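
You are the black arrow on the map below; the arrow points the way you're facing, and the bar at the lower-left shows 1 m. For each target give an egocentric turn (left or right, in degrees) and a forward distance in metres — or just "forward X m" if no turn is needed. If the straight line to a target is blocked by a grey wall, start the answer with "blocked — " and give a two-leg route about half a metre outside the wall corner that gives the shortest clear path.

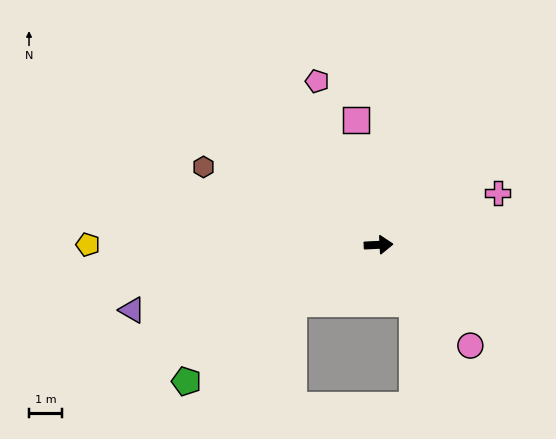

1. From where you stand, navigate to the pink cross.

turn left 21°, forward 3.9 m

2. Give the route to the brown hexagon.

turn left 153°, forward 5.7 m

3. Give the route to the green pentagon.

turn right 147°, forward 7.1 m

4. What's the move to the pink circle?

turn right 51°, forward 4.1 m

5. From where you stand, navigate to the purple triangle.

turn right 168°, forward 7.6 m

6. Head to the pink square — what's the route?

turn left 97°, forward 3.8 m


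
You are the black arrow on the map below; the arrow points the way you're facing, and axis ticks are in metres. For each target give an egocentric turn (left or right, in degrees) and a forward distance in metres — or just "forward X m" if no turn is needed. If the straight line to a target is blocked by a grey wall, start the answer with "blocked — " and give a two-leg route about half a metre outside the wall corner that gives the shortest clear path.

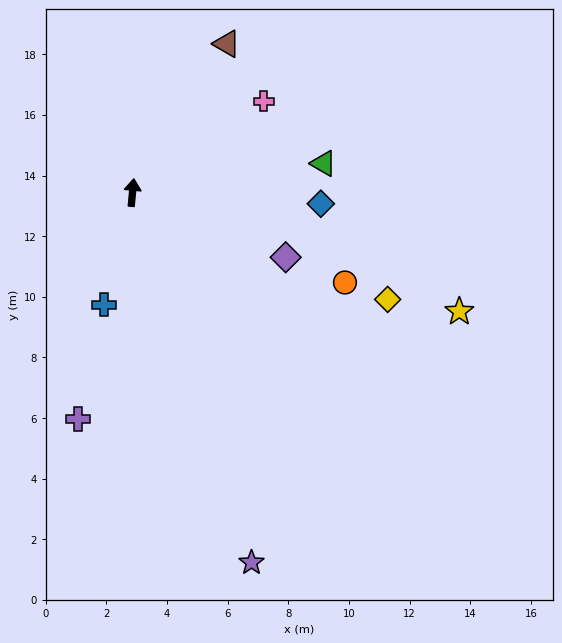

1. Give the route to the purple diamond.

turn right 108°, forward 5.5 m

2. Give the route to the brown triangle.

turn right 27°, forward 5.8 m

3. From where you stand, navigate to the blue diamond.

turn right 88°, forward 6.2 m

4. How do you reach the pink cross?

turn right 50°, forward 5.3 m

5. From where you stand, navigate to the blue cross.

turn left 171°, forward 3.8 m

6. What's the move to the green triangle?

turn right 76°, forward 6.4 m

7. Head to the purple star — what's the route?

turn right 157°, forward 12.8 m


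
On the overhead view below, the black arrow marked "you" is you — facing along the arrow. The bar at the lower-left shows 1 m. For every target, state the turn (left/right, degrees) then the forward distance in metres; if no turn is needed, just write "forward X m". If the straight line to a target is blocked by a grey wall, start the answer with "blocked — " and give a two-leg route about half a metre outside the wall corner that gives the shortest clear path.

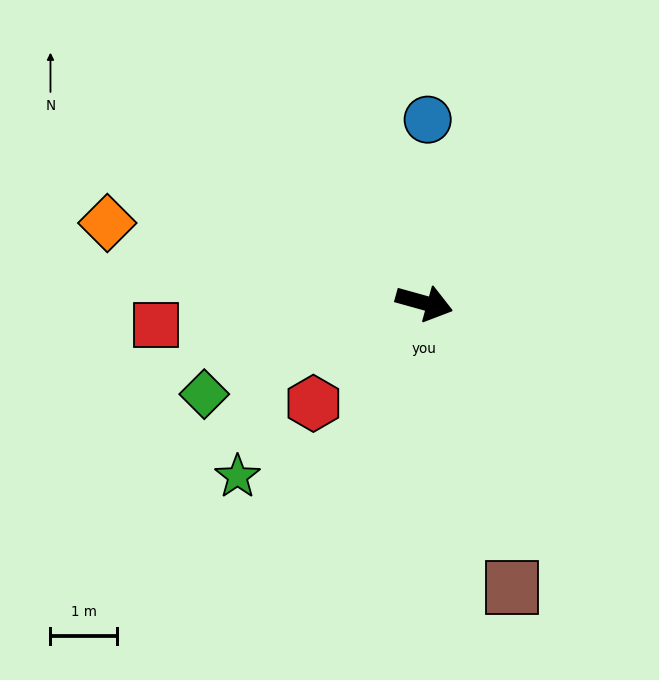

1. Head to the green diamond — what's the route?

turn right 142°, forward 3.6 m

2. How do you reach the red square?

turn right 160°, forward 4.1 m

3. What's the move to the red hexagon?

turn right 122°, forward 2.3 m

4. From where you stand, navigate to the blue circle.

turn left 104°, forward 2.8 m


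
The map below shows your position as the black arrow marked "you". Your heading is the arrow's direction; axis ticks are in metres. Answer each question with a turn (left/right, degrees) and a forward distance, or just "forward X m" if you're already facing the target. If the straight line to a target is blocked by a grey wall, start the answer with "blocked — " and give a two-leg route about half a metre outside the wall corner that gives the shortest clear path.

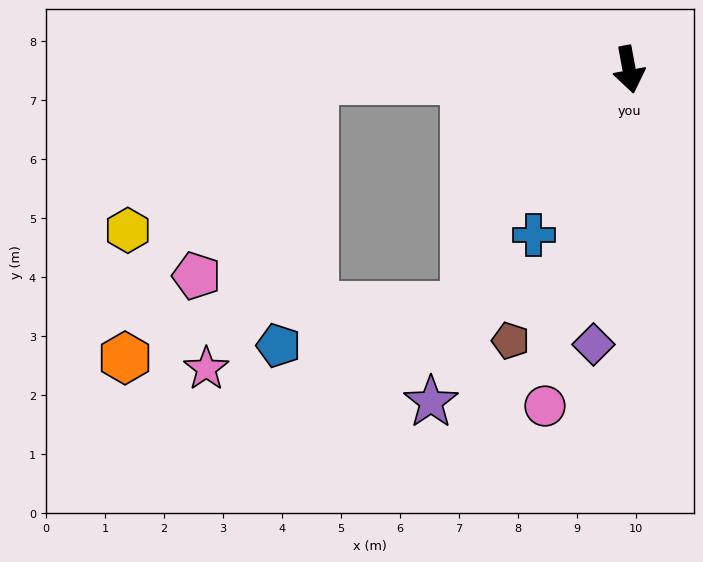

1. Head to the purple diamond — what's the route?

turn right 18°, forward 4.7 m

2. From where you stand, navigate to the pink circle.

turn right 25°, forward 5.9 m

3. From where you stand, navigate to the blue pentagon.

blocked — turn right 99°, forward 5.4 m, then turn left 81°, forward 4.5 m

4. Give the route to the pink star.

blocked — turn right 99°, forward 5.4 m, then turn left 68°, forward 5.2 m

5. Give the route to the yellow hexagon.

blocked — turn right 99°, forward 5.4 m, then turn left 38°, forward 4.1 m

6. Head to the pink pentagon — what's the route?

blocked — turn right 99°, forward 5.4 m, then turn left 58°, forward 3.9 m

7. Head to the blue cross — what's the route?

turn right 41°, forward 3.2 m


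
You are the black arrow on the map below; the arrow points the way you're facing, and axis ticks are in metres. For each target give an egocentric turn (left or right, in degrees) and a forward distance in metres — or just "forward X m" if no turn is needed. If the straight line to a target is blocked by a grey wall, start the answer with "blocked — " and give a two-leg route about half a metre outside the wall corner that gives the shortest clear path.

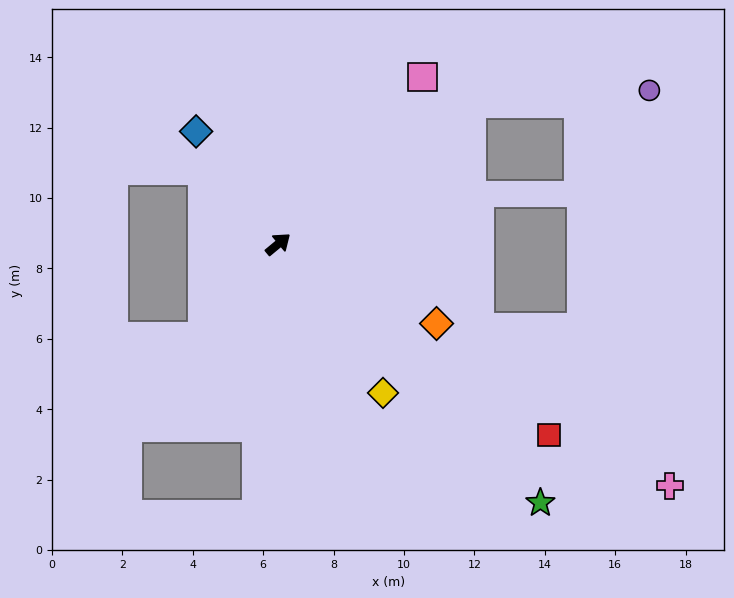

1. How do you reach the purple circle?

blocked — turn right 4°, forward 6.8 m, then turn right 31°, forward 5.1 m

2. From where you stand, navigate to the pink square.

turn left 9°, forward 6.3 m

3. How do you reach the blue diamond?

turn left 86°, forward 4.0 m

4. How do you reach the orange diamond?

turn right 66°, forward 5.0 m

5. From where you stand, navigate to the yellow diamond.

turn right 94°, forward 5.2 m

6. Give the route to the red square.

turn right 75°, forward 9.4 m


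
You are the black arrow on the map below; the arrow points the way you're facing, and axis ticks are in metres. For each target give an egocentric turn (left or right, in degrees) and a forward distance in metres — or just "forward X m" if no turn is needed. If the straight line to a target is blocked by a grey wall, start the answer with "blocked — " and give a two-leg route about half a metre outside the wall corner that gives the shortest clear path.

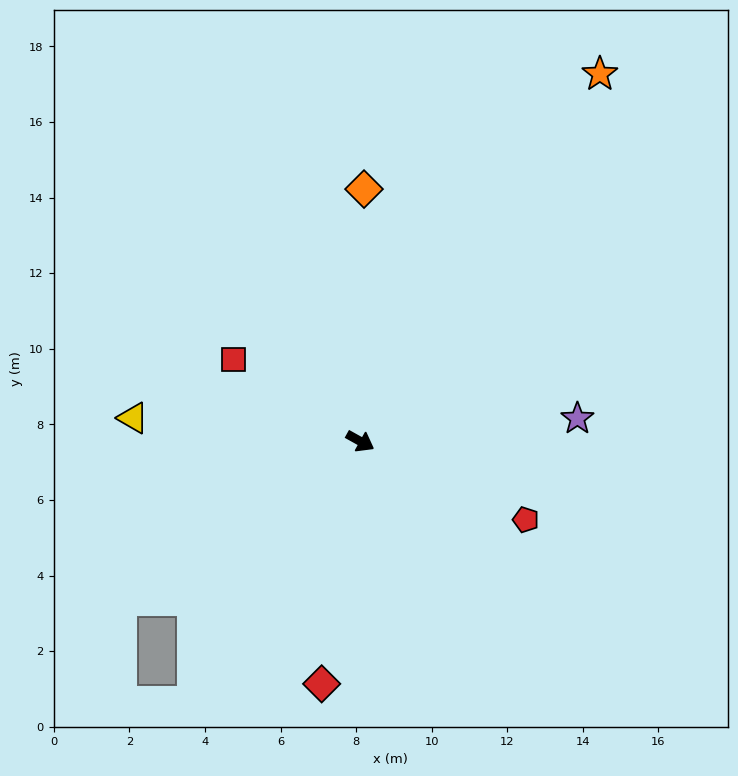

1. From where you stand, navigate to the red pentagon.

turn left 4°, forward 4.8 m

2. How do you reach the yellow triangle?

turn right 157°, forward 6.0 m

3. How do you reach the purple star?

turn left 35°, forward 5.8 m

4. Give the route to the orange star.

turn left 86°, forward 11.6 m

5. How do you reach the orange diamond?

turn left 118°, forward 6.7 m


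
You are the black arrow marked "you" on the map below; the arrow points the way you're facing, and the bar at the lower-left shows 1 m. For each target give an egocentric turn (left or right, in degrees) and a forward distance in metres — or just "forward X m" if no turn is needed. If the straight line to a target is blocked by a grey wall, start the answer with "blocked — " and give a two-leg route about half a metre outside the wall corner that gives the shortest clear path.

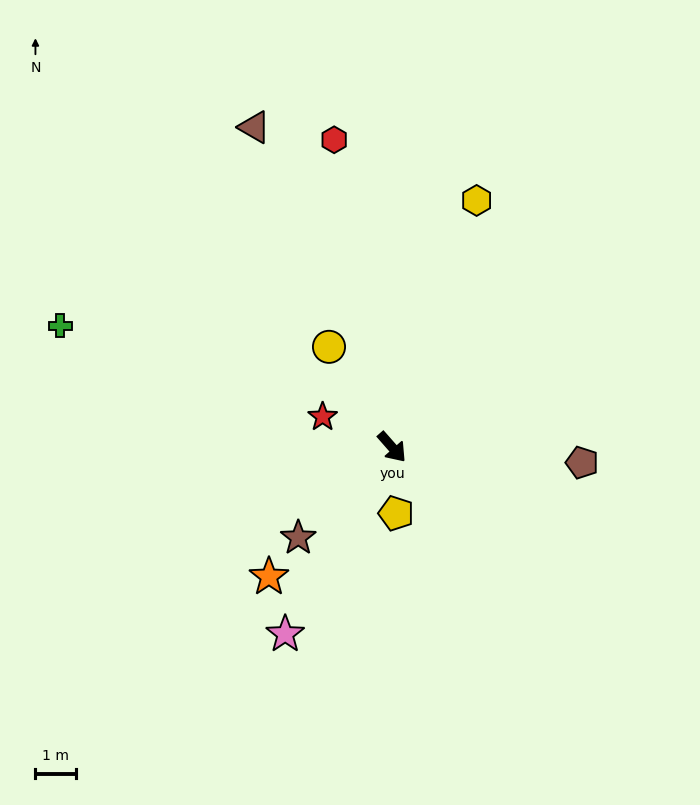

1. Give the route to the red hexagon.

turn left 149°, forward 7.7 m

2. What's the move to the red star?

turn right 155°, forward 1.9 m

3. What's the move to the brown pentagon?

turn left 44°, forward 4.7 m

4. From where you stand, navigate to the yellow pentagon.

turn right 38°, forward 1.6 m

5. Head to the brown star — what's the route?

turn right 87°, forward 3.2 m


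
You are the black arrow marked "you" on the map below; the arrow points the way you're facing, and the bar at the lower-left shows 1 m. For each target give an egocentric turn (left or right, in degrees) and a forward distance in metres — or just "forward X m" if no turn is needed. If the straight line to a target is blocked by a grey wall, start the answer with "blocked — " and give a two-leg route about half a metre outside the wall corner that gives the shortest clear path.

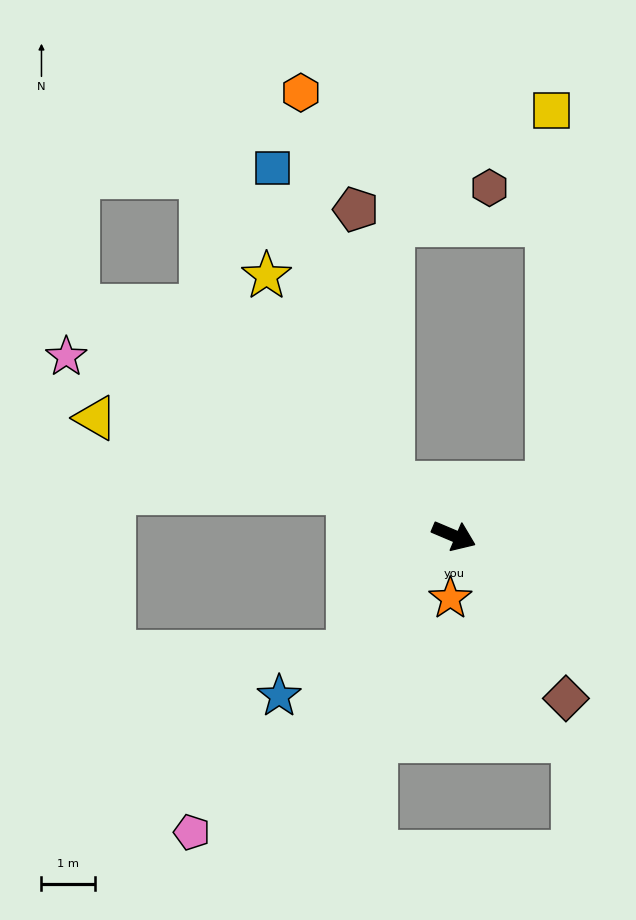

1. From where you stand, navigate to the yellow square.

blocked — turn left 52°, forward 2.0 m, then turn left 60°, forward 6.9 m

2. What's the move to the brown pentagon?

blocked — turn left 163°, forward 1.5 m, then turn right 43°, forward 5.1 m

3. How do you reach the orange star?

turn right 70°, forward 1.2 m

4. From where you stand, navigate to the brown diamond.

turn right 33°, forward 3.7 m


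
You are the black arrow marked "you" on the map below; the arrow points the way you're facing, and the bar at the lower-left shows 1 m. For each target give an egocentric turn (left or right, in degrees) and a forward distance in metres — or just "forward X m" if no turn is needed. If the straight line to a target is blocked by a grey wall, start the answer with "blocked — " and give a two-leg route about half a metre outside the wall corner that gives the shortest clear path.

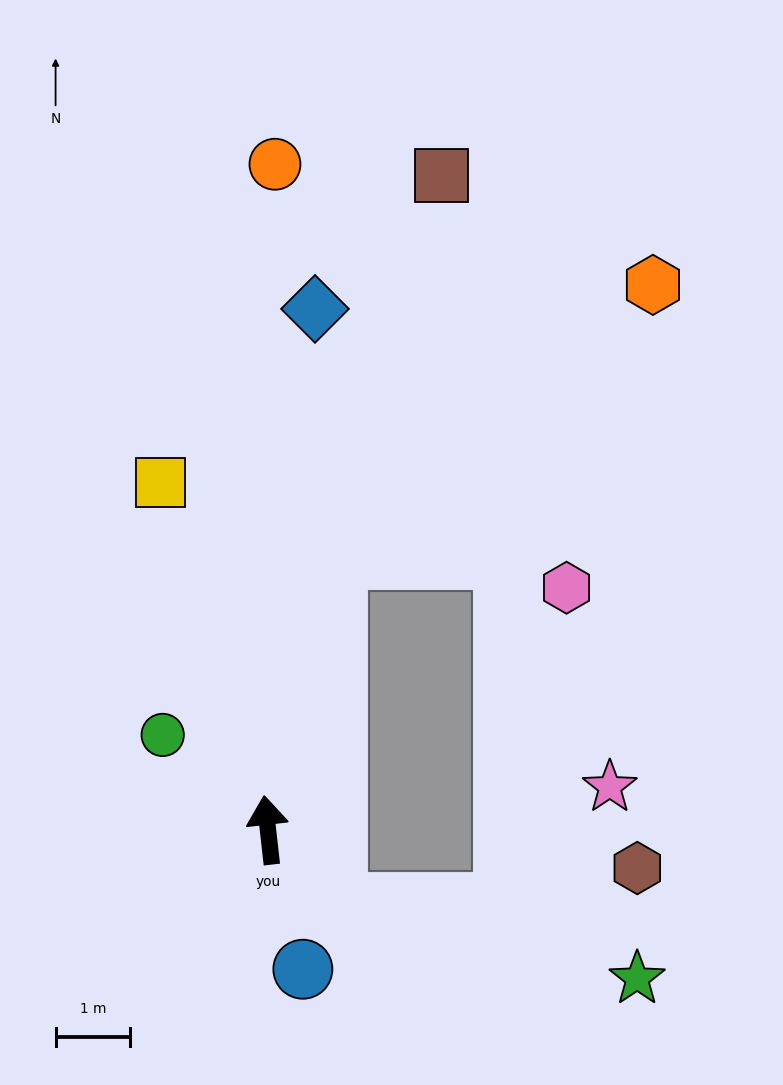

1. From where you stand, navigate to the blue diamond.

turn right 12°, forward 7.0 m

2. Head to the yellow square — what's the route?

turn left 11°, forward 4.9 m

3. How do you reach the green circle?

turn left 42°, forward 1.9 m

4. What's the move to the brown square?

turn right 21°, forward 9.1 m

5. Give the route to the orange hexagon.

blocked — turn right 20°, forward 3.8 m, then turn right 36°, forward 5.6 m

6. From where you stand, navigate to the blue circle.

turn right 172°, forward 1.9 m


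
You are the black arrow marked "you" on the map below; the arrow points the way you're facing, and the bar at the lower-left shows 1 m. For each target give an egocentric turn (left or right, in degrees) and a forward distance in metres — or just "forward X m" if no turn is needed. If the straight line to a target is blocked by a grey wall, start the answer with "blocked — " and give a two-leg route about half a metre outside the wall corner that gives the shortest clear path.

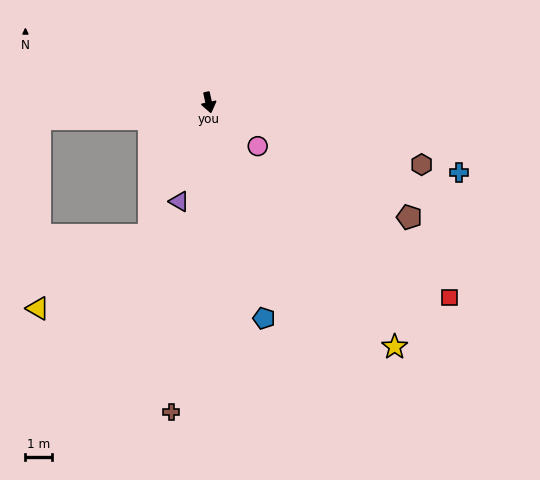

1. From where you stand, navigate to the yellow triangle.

blocked — turn right 97°, forward 6.5 m, then turn left 84°, forward 7.2 m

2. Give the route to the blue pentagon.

forward 8.5 m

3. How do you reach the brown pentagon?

turn left 48°, forward 8.8 m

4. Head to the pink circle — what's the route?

turn left 36°, forward 2.5 m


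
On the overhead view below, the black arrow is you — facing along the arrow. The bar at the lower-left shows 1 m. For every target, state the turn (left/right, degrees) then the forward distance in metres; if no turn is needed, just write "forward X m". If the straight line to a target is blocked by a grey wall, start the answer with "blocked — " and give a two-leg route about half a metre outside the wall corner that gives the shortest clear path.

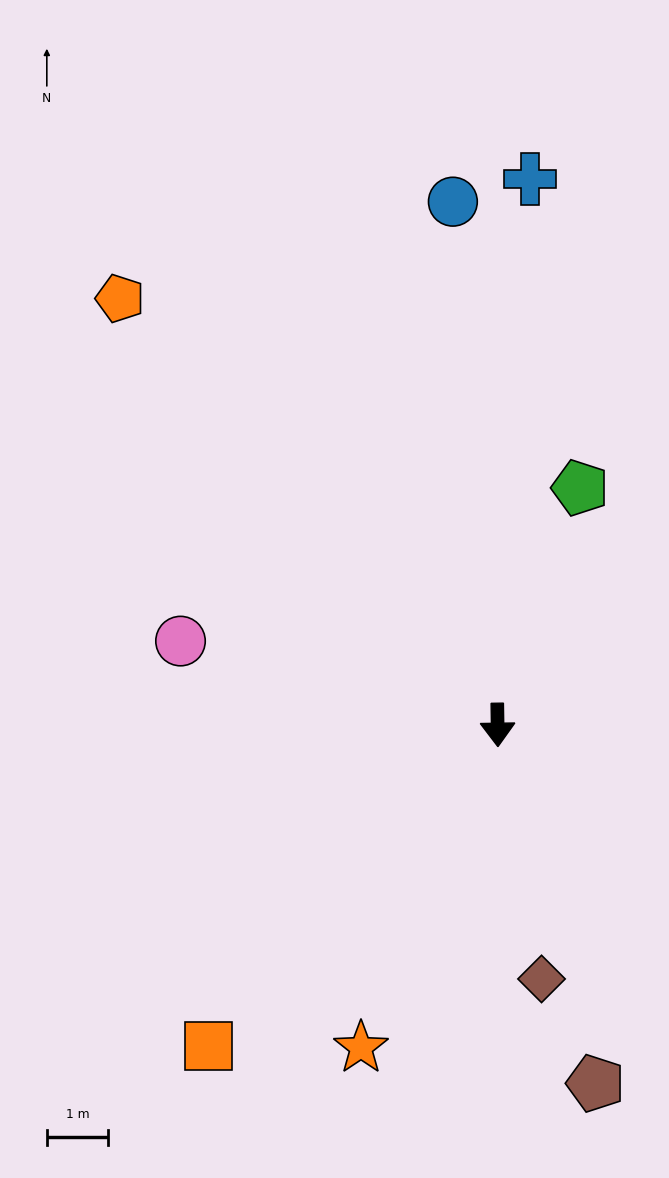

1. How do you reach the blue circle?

turn right 176°, forward 8.5 m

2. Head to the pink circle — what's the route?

turn right 106°, forward 5.3 m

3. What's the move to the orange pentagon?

turn right 139°, forward 9.2 m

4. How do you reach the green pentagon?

turn left 160°, forward 4.1 m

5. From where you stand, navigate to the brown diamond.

turn left 9°, forward 4.2 m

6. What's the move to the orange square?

turn right 43°, forward 7.0 m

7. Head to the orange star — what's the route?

turn right 24°, forward 5.7 m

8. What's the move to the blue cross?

turn left 176°, forward 8.9 m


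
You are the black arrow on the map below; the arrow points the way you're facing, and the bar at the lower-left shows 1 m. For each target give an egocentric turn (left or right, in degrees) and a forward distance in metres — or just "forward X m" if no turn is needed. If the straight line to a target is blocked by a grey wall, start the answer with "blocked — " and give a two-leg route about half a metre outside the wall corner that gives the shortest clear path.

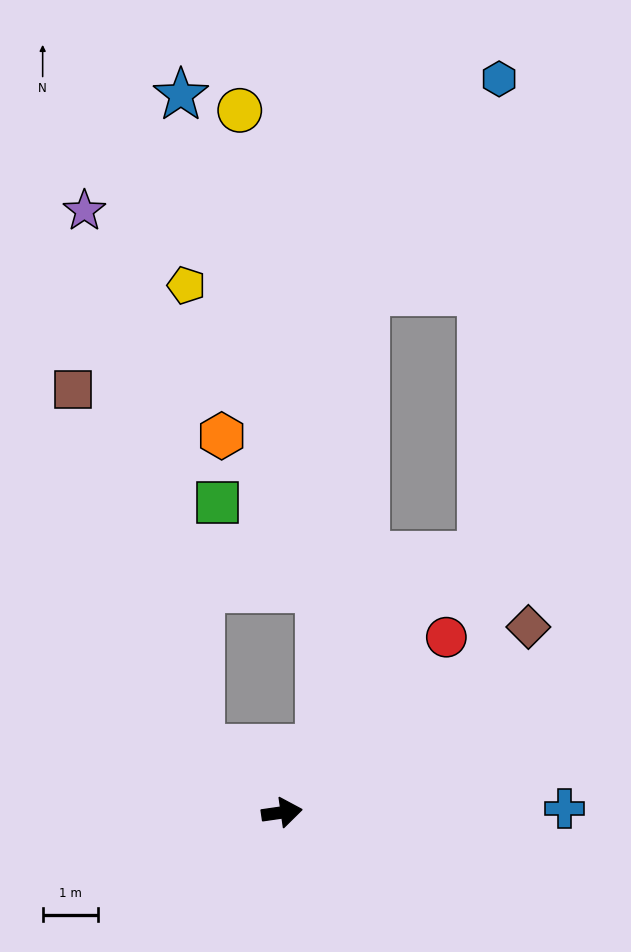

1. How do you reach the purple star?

blocked — turn left 133°, forward 1.9 m, then turn right 39°, forward 9.9 m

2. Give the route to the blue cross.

turn right 7°, forward 5.1 m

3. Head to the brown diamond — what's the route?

turn left 29°, forward 5.6 m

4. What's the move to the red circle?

turn left 39°, forward 4.3 m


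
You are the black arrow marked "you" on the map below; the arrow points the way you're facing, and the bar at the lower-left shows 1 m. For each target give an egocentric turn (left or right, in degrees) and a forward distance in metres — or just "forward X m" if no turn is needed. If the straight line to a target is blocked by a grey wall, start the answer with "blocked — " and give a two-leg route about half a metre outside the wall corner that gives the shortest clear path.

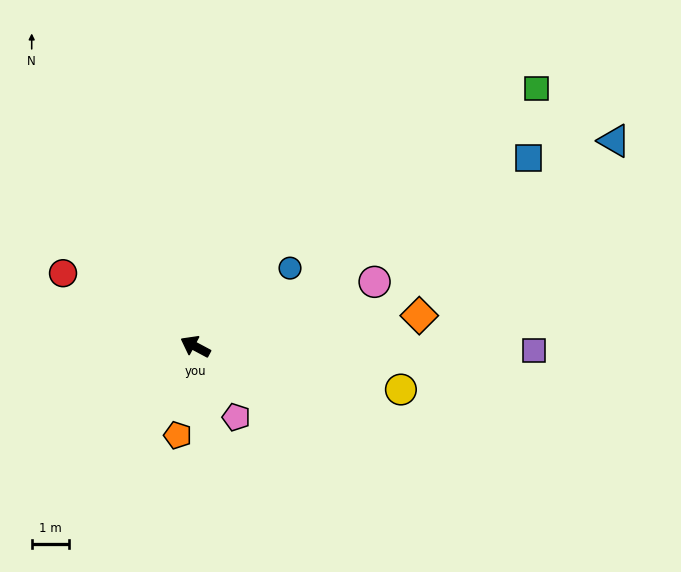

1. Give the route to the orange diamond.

turn right 144°, forward 6.1 m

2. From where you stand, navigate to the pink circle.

turn right 132°, forward 5.1 m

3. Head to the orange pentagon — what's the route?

turn left 107°, forward 2.4 m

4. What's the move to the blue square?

turn right 122°, forward 10.3 m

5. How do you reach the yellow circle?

turn right 164°, forward 5.7 m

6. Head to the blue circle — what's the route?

turn right 112°, forward 3.3 m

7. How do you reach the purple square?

turn right 153°, forward 9.1 m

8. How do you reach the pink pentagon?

turn left 148°, forward 2.2 m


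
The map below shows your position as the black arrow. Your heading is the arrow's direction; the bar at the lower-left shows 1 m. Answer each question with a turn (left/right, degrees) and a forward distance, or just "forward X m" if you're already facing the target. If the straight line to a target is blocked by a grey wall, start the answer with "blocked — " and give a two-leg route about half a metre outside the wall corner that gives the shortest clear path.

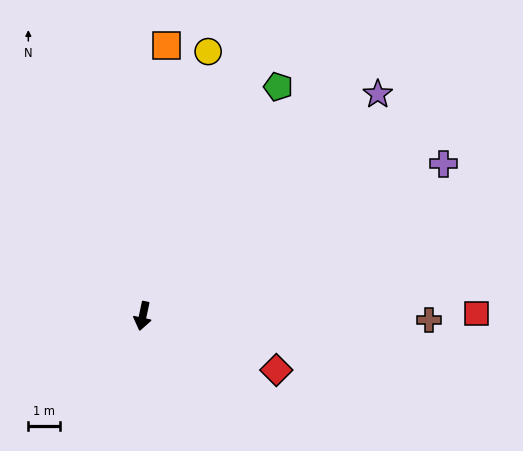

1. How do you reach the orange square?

turn right 173°, forward 8.5 m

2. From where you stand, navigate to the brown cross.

turn left 101°, forward 9.0 m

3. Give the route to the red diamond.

turn left 80°, forward 4.5 m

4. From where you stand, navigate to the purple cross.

turn left 129°, forward 10.6 m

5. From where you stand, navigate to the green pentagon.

turn left 161°, forward 8.4 m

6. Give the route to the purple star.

turn left 145°, forward 10.1 m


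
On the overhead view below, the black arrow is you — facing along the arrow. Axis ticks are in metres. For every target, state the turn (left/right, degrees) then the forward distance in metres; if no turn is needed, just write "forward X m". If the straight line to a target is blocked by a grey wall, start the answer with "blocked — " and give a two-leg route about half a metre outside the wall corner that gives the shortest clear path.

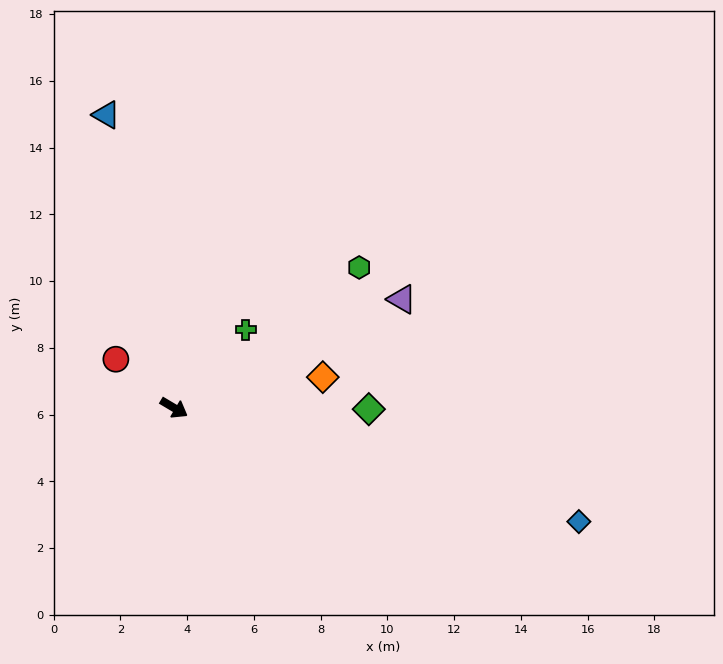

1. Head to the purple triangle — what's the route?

turn left 56°, forward 7.6 m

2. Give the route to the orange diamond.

turn left 42°, forward 4.6 m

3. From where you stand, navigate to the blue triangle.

turn left 134°, forward 9.0 m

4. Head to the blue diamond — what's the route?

turn left 15°, forward 12.6 m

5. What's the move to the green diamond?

turn left 30°, forward 5.8 m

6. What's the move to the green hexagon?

turn left 68°, forward 7.0 m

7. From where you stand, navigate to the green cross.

turn left 78°, forward 3.2 m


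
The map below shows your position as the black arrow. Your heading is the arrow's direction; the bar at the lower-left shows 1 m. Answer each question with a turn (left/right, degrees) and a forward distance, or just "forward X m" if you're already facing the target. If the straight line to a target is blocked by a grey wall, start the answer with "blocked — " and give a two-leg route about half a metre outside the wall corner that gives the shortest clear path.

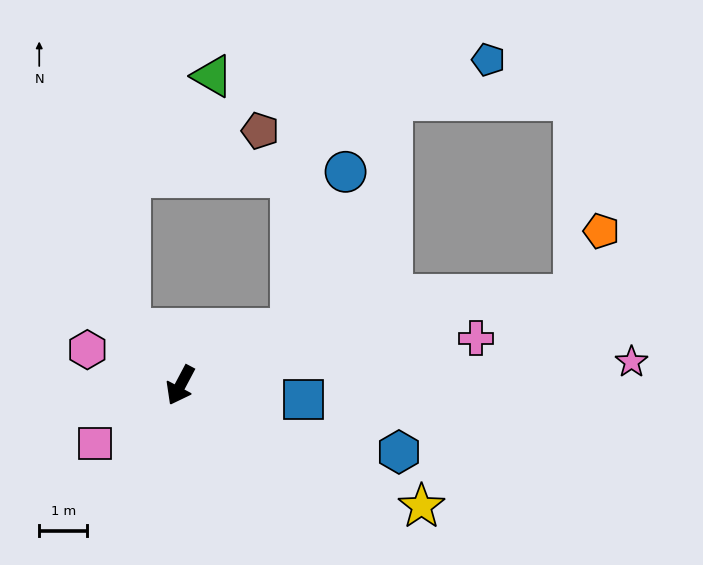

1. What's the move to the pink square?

turn right 28°, forward 2.1 m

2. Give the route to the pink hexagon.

turn right 83°, forward 2.1 m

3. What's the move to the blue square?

turn left 111°, forward 2.6 m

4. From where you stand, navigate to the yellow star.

turn left 91°, forward 5.6 m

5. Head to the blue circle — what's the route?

blocked — turn left 145°, forward 2.6 m, then turn left 44°, forward 3.5 m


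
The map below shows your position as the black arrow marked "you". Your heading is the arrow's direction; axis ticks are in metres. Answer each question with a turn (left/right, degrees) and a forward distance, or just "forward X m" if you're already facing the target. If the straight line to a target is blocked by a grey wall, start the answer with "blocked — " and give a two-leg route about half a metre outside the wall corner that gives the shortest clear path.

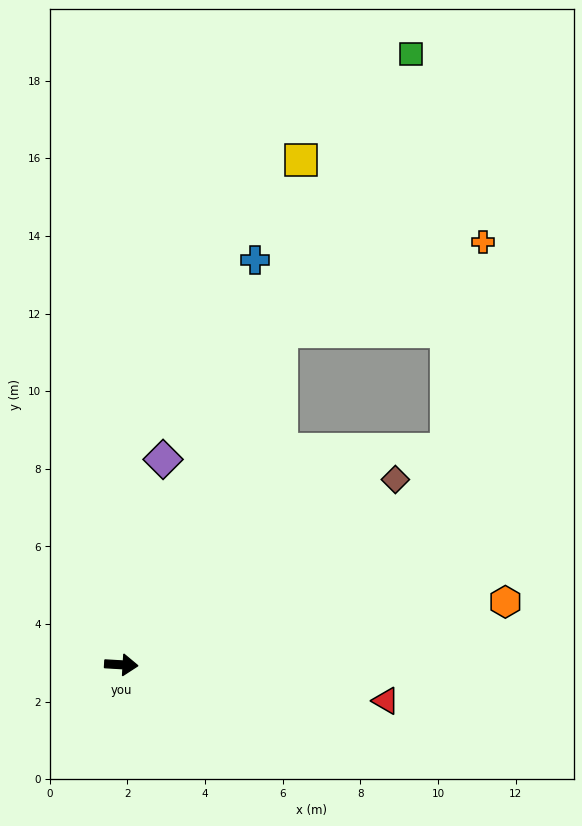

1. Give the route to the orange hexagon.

turn left 13°, forward 10.0 m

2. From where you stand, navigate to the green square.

turn left 68°, forward 17.4 m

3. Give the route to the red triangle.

turn right 4°, forward 6.9 m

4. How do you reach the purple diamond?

turn left 82°, forward 5.4 m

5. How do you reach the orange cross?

blocked — turn left 68°, forward 9.5 m, then turn right 41°, forward 5.7 m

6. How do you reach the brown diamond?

turn left 37°, forward 8.5 m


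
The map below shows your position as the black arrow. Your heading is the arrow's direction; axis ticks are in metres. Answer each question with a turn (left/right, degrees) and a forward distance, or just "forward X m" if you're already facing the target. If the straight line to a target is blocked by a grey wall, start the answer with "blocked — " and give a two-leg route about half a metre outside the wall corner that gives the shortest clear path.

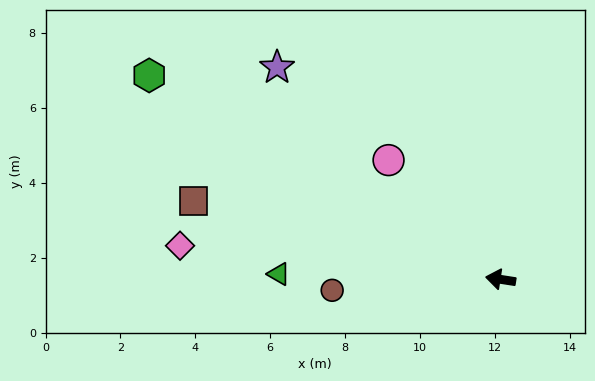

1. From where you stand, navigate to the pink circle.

turn right 38°, forward 4.4 m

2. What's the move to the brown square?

turn right 6°, forward 8.5 m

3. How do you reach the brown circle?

turn left 12°, forward 4.5 m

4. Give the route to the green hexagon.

turn right 21°, forward 10.9 m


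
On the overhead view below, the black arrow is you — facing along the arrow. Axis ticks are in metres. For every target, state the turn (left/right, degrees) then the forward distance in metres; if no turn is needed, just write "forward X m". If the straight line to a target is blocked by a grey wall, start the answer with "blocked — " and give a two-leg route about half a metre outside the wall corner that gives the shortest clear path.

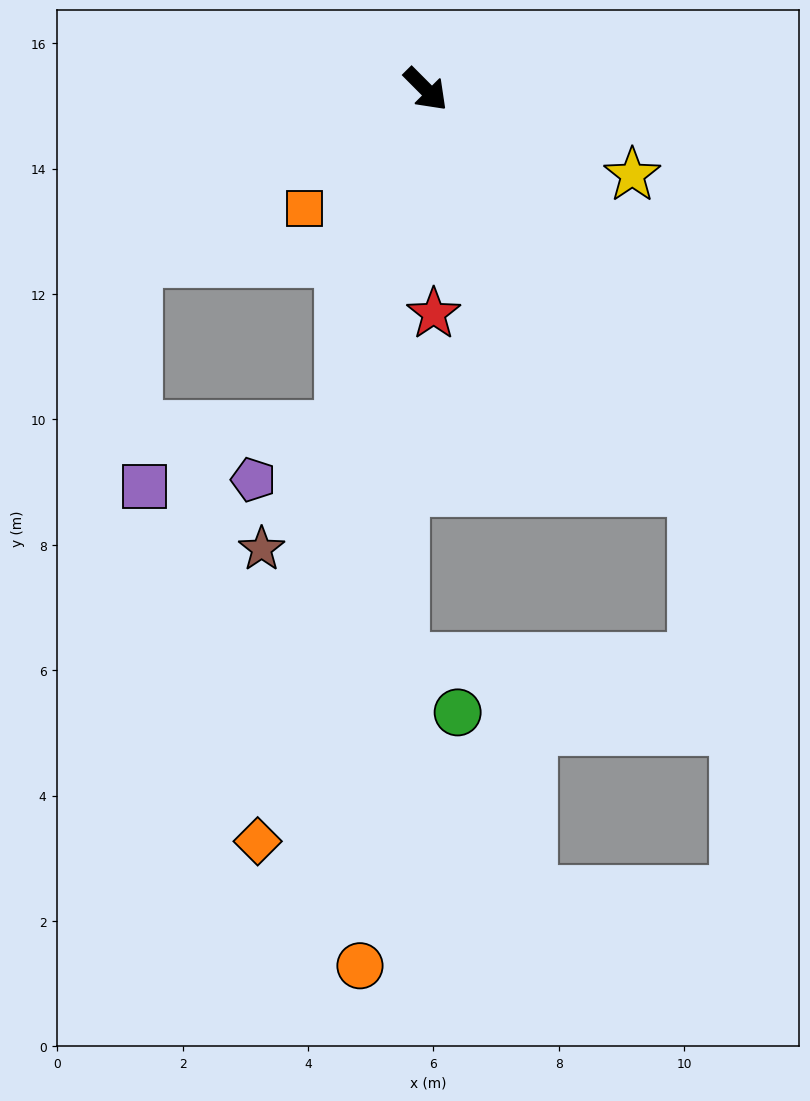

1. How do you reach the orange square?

turn right 90°, forward 2.7 m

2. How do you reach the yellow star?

turn left 23°, forward 3.6 m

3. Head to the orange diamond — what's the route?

turn right 57°, forward 12.3 m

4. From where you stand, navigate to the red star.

turn right 43°, forward 3.6 m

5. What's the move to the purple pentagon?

blocked — turn right 59°, forward 5.6 m, then turn right 45°, forward 1.6 m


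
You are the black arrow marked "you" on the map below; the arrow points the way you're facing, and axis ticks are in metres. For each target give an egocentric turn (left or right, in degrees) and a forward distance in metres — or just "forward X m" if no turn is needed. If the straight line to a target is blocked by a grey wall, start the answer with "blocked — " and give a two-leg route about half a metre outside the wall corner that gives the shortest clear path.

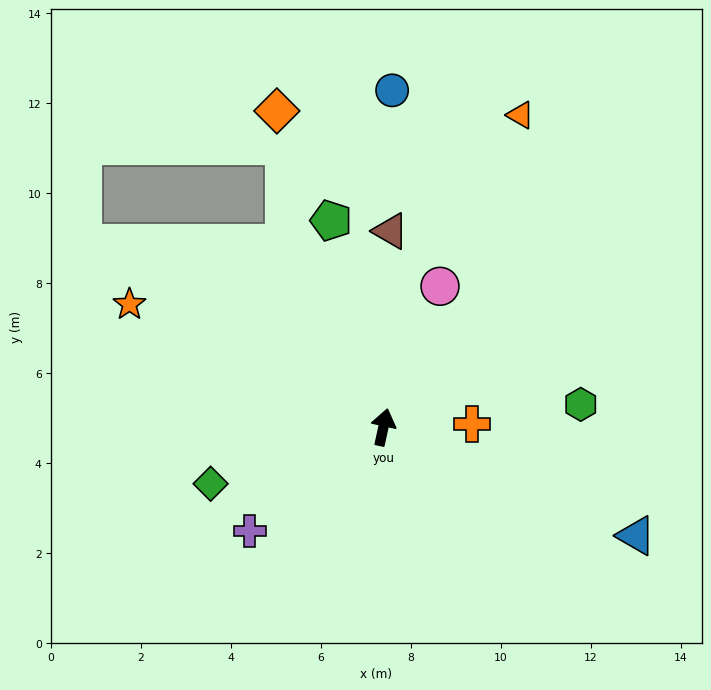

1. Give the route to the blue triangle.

turn right 101°, forward 6.1 m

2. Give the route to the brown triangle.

turn left 10°, forward 4.4 m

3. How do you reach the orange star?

turn left 76°, forward 6.3 m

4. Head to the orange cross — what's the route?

turn right 76°, forward 2.0 m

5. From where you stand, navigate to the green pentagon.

turn left 27°, forward 4.7 m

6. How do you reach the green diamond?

turn left 120°, forward 4.0 m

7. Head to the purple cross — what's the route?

turn left 140°, forward 3.8 m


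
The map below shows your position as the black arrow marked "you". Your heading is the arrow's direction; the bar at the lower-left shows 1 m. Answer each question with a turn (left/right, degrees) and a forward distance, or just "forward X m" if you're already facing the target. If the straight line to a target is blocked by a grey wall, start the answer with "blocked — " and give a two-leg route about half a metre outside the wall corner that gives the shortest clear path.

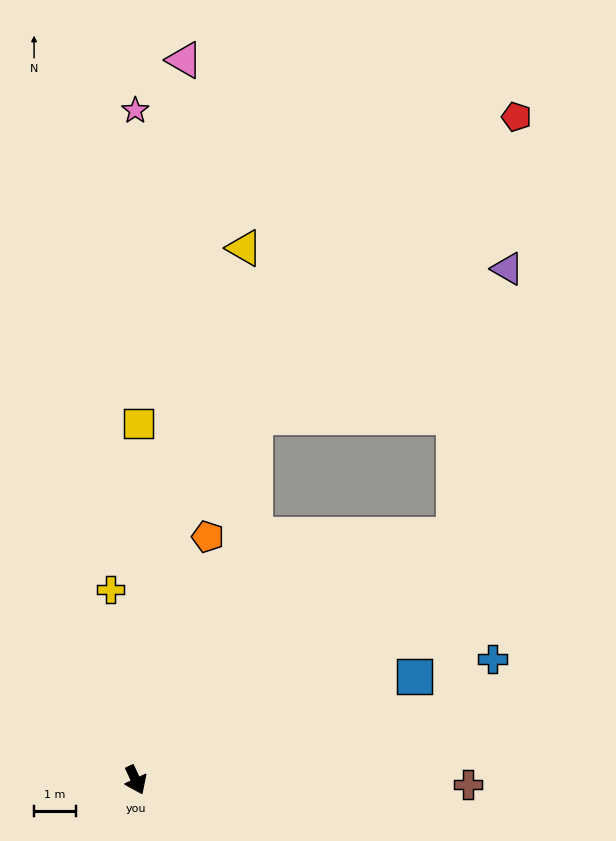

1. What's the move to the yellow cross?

turn left 163°, forward 4.6 m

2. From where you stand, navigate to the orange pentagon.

turn left 139°, forward 6.1 m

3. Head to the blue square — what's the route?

turn left 85°, forward 7.1 m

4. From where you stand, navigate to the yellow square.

turn left 155°, forward 8.5 m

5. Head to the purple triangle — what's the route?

blocked — turn left 103°, forward 9.6 m, then turn left 41°, forward 6.5 m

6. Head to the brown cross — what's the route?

turn left 64°, forward 7.9 m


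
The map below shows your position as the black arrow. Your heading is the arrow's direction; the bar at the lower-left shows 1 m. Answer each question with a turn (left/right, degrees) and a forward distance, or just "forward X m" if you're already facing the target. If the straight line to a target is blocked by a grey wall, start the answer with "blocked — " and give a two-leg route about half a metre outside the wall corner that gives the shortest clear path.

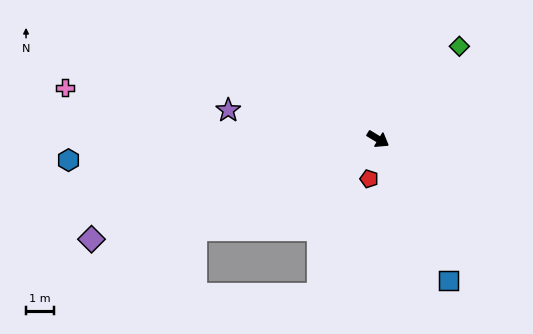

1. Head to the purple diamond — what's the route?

turn right 129°, forward 10.7 m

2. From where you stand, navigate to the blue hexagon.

turn right 145°, forward 10.9 m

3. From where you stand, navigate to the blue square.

turn right 32°, forward 5.6 m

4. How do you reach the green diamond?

turn left 80°, forward 4.3 m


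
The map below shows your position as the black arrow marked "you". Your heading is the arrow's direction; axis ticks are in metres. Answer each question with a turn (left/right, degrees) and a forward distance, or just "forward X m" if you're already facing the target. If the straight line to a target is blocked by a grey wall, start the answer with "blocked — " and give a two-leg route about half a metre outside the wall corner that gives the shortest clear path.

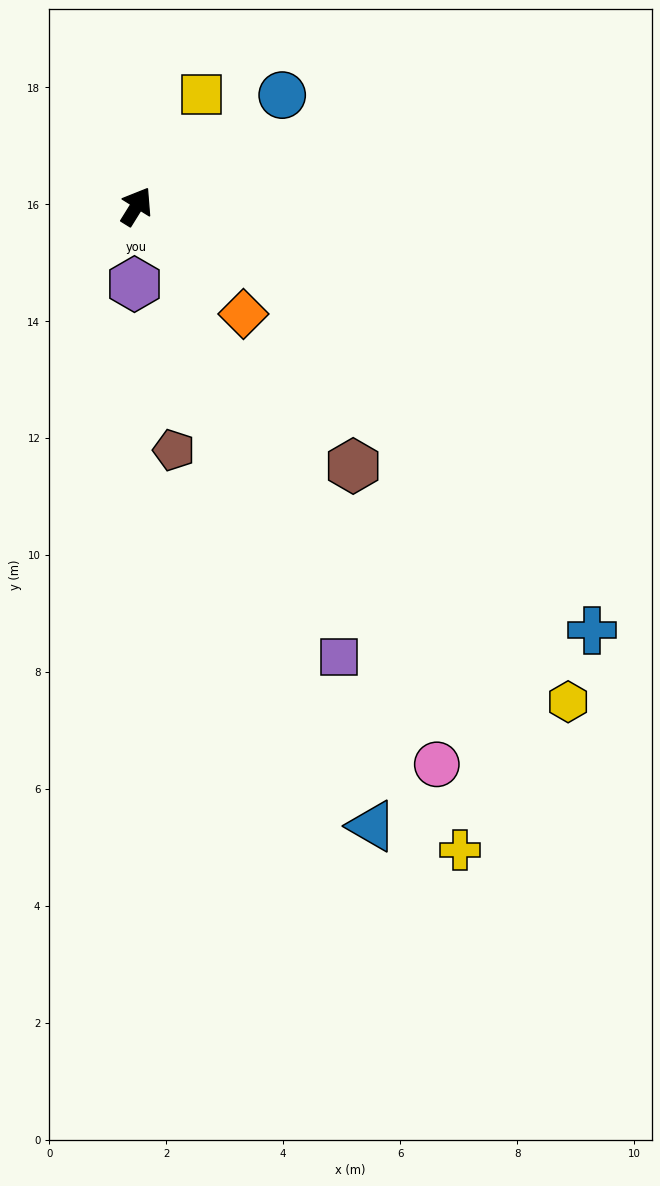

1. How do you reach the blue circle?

turn right 21°, forward 3.1 m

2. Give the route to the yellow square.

forward 2.2 m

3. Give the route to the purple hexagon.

turn right 150°, forward 1.3 m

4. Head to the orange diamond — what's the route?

turn right 103°, forward 2.6 m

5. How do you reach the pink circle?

turn right 120°, forward 10.8 m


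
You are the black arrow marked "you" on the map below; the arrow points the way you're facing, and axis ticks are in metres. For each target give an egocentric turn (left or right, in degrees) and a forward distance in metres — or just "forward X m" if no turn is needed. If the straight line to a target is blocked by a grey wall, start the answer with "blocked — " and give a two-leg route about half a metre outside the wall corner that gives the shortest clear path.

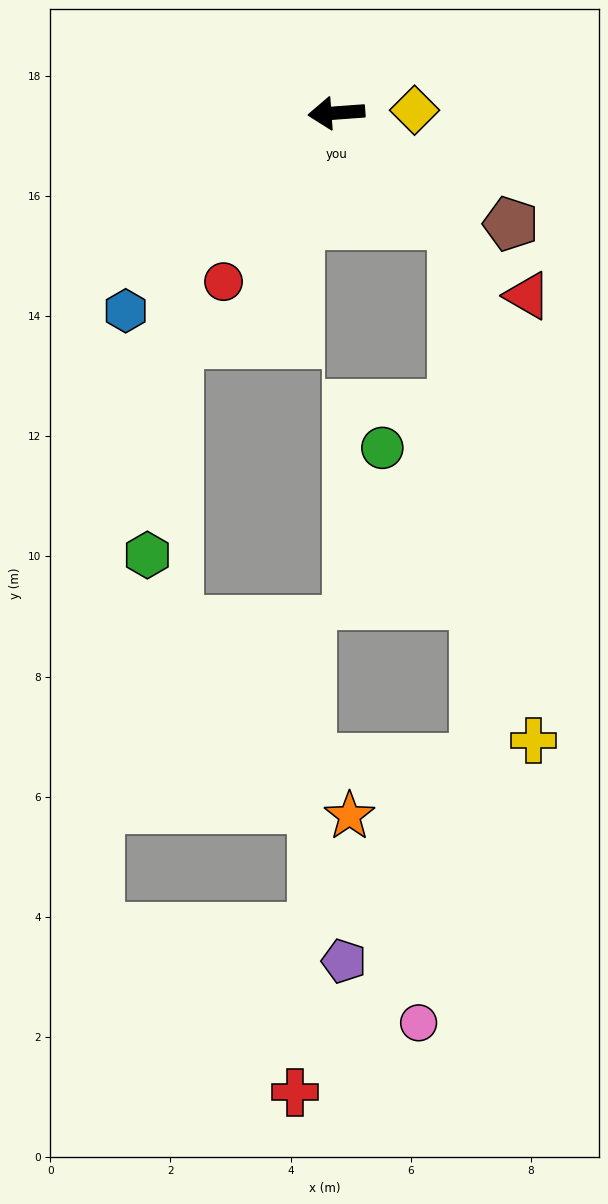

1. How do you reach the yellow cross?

blocked — turn left 132°, forward 2.7 m, then turn right 37°, forward 8.7 m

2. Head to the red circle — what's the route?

turn left 52°, forward 3.4 m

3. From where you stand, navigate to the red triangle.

turn left 132°, forward 4.4 m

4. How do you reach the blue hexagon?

turn left 39°, forward 4.8 m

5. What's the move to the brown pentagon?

turn left 143°, forward 3.4 m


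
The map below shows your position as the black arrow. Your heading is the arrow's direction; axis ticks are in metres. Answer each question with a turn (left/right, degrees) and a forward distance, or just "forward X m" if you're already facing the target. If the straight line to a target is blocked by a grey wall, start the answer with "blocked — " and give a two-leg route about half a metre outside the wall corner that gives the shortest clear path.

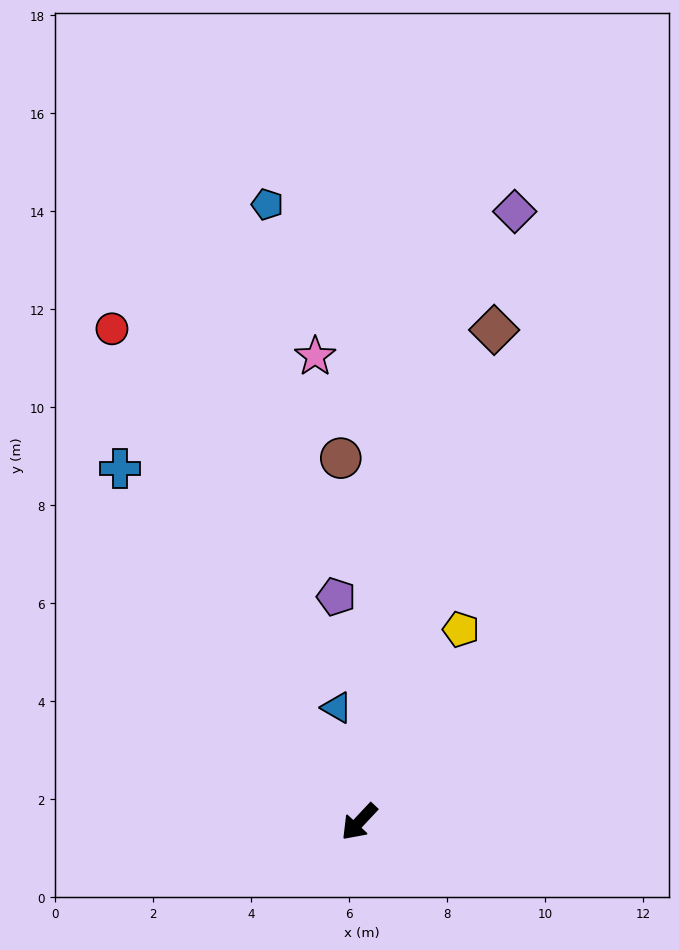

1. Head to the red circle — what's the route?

turn right 110°, forward 11.3 m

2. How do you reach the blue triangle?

turn right 126°, forward 2.4 m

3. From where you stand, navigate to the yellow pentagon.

turn right 165°, forward 4.4 m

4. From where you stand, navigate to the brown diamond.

turn right 152°, forward 10.4 m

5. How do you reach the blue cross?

turn right 103°, forward 8.7 m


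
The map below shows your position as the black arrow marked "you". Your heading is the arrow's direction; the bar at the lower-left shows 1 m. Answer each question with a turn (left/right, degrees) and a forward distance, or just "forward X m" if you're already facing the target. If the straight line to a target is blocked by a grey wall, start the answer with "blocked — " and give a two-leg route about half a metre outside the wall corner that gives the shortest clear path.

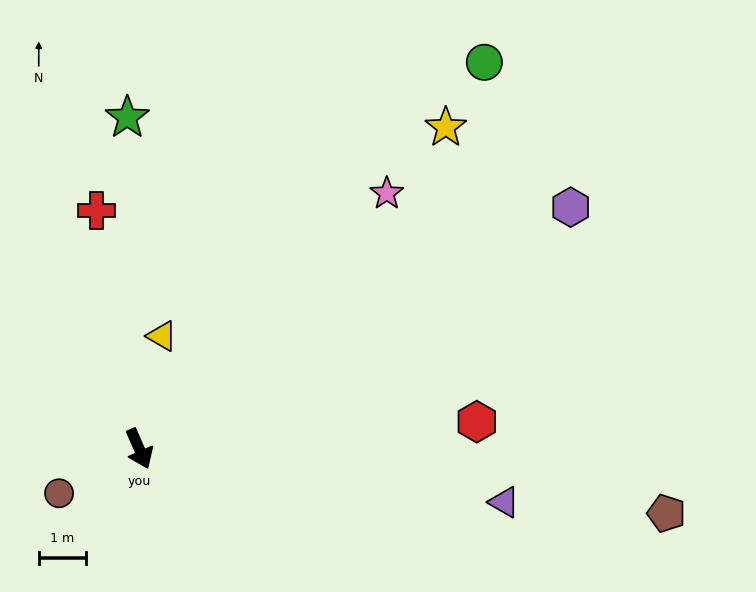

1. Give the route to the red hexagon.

turn left 71°, forward 7.1 m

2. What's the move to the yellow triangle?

turn left 145°, forward 2.4 m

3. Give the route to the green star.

turn left 158°, forward 6.9 m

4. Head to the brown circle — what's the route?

turn right 85°, forward 1.9 m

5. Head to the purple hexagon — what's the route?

turn left 96°, forward 10.4 m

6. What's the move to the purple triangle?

turn left 58°, forward 7.7 m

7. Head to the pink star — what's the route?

turn left 112°, forward 7.5 m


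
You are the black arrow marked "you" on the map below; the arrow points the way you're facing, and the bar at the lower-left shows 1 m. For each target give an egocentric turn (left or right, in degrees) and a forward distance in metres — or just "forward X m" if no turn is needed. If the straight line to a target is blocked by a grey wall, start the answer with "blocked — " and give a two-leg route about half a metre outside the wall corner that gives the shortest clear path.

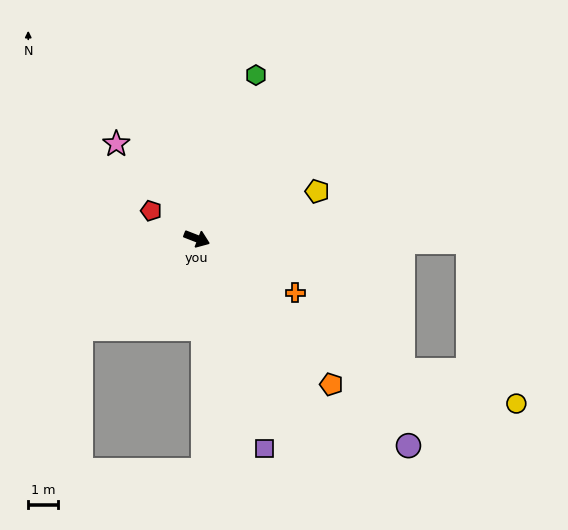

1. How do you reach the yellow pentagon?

turn left 43°, forward 4.3 m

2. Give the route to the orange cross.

turn right 8°, forward 3.7 m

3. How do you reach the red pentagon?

turn left 170°, forward 1.8 m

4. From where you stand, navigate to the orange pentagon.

turn right 26°, forward 6.6 m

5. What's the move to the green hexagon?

turn left 91°, forward 5.8 m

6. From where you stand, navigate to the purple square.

turn right 51°, forward 7.3 m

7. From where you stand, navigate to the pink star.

turn left 152°, forward 4.1 m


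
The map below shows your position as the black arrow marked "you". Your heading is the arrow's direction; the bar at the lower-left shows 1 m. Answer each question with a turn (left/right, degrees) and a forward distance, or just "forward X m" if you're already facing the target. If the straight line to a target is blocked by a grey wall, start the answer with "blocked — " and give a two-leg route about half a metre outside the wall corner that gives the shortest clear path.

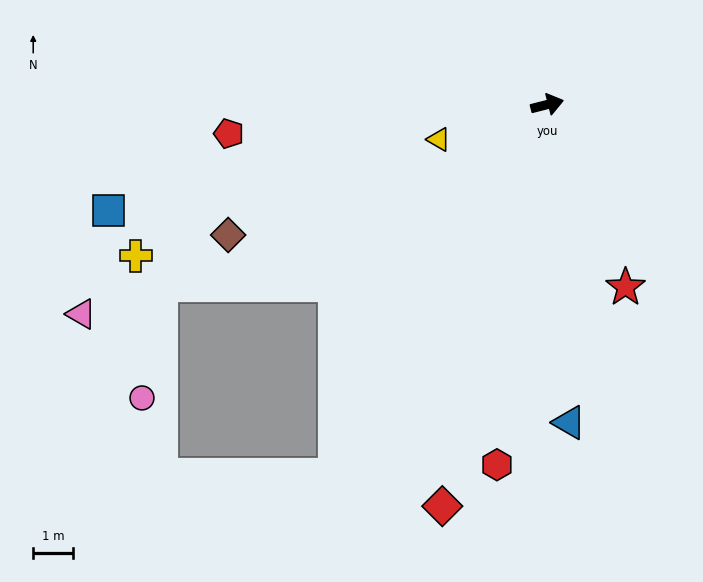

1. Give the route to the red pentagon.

turn left 171°, forward 8.0 m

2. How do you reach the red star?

turn right 81°, forward 5.0 m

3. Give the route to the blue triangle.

turn right 100°, forward 8.0 m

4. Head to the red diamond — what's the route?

turn right 119°, forward 10.4 m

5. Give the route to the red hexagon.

turn right 112°, forward 9.1 m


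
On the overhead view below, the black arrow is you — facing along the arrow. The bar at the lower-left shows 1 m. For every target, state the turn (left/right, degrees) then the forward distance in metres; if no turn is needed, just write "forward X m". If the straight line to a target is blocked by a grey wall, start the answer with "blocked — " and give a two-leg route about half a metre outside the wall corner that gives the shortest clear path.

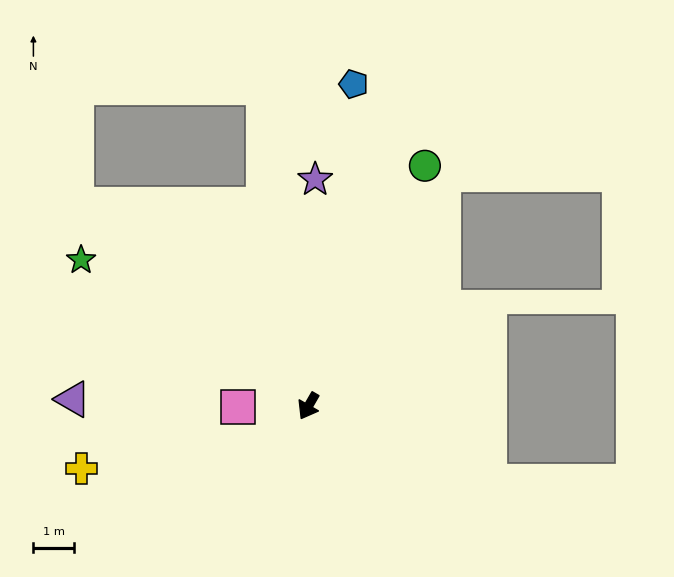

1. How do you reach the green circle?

turn right 176°, forward 6.6 m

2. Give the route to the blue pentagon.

turn right 158°, forward 8.1 m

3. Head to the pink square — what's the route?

turn right 59°, forward 1.7 m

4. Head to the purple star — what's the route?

turn right 152°, forward 5.6 m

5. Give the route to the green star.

turn right 93°, forward 6.7 m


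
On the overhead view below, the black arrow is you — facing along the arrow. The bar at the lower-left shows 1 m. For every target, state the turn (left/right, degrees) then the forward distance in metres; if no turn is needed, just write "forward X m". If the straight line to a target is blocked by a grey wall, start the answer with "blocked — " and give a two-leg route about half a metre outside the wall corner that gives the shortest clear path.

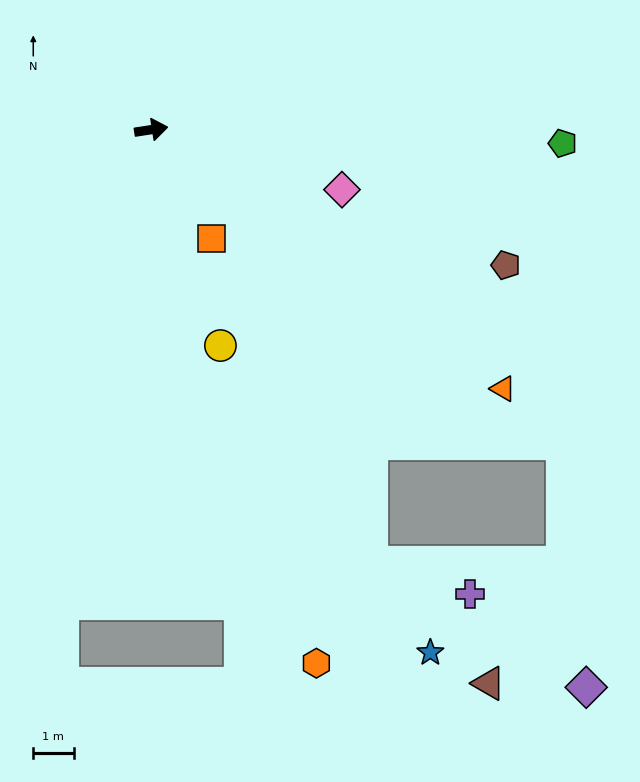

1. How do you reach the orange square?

turn right 70°, forward 3.1 m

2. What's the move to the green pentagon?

turn right 11°, forward 10.2 m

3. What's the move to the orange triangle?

turn right 45°, forward 10.8 m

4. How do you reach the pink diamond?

turn right 26°, forward 5.0 m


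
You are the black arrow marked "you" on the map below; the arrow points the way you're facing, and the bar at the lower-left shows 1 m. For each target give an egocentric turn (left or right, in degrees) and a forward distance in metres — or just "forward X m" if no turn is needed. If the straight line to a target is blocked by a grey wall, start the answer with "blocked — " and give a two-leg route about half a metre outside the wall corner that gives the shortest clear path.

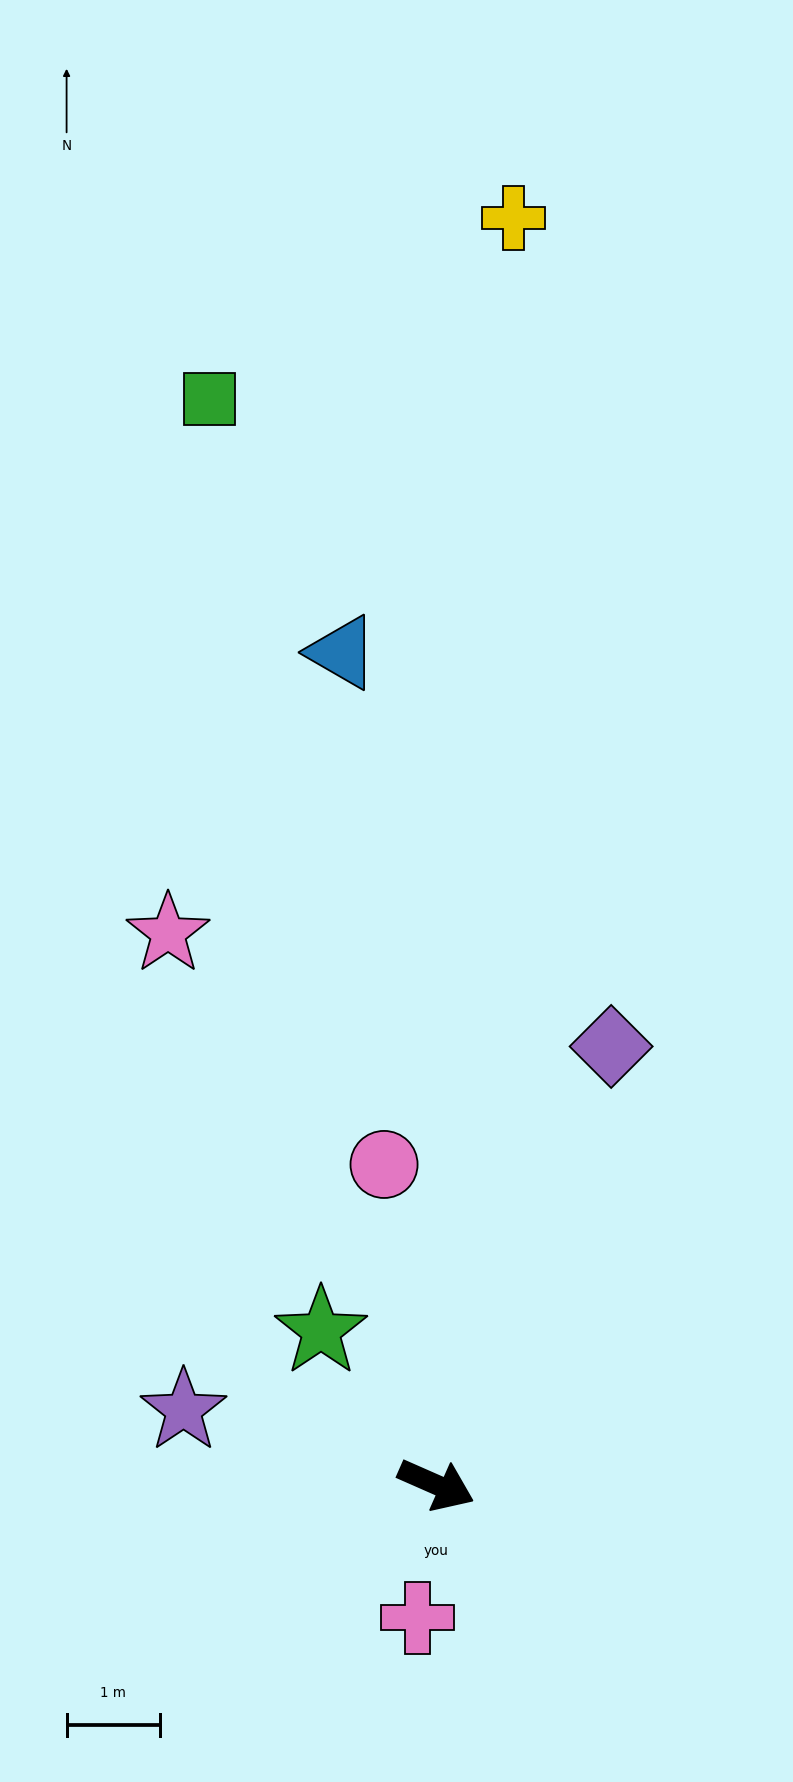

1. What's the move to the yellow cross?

turn left 110°, forward 13.7 m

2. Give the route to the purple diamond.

turn left 92°, forward 5.1 m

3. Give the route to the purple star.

turn right 173°, forward 2.8 m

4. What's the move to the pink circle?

turn left 123°, forward 3.5 m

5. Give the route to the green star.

turn left 151°, forward 2.1 m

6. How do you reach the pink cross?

turn right 74°, forward 1.4 m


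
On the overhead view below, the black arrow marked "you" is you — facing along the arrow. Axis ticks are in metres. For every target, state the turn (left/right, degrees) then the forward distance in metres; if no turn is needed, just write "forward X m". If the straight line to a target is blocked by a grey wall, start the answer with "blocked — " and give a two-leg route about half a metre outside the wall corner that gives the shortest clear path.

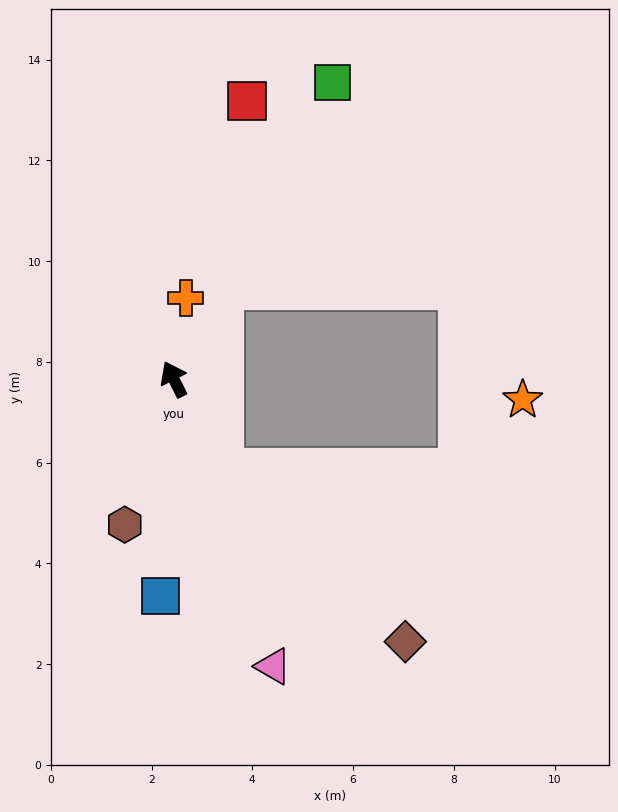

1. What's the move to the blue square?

turn left 150°, forward 4.3 m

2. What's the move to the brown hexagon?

turn left 135°, forward 3.0 m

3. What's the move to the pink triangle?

turn left 172°, forward 6.0 m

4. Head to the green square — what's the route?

turn right 55°, forward 6.7 m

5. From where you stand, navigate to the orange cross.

turn right 35°, forward 1.6 m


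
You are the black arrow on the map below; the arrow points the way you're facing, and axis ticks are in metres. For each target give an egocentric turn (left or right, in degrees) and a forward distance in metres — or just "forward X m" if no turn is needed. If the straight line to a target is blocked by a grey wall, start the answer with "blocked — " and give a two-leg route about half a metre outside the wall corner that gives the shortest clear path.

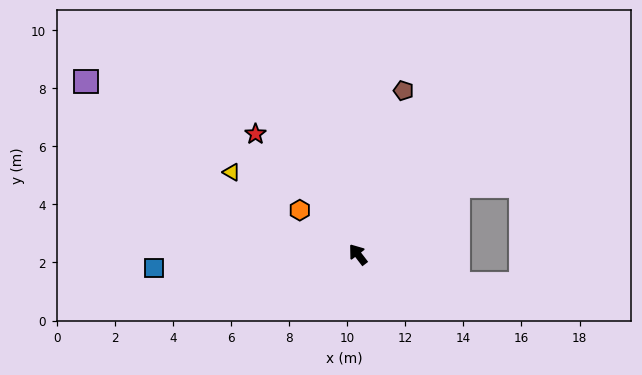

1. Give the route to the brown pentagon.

turn right 53°, forward 5.9 m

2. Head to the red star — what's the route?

turn left 3°, forward 5.4 m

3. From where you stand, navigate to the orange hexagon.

turn left 15°, forward 2.5 m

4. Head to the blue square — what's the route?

turn left 56°, forward 7.0 m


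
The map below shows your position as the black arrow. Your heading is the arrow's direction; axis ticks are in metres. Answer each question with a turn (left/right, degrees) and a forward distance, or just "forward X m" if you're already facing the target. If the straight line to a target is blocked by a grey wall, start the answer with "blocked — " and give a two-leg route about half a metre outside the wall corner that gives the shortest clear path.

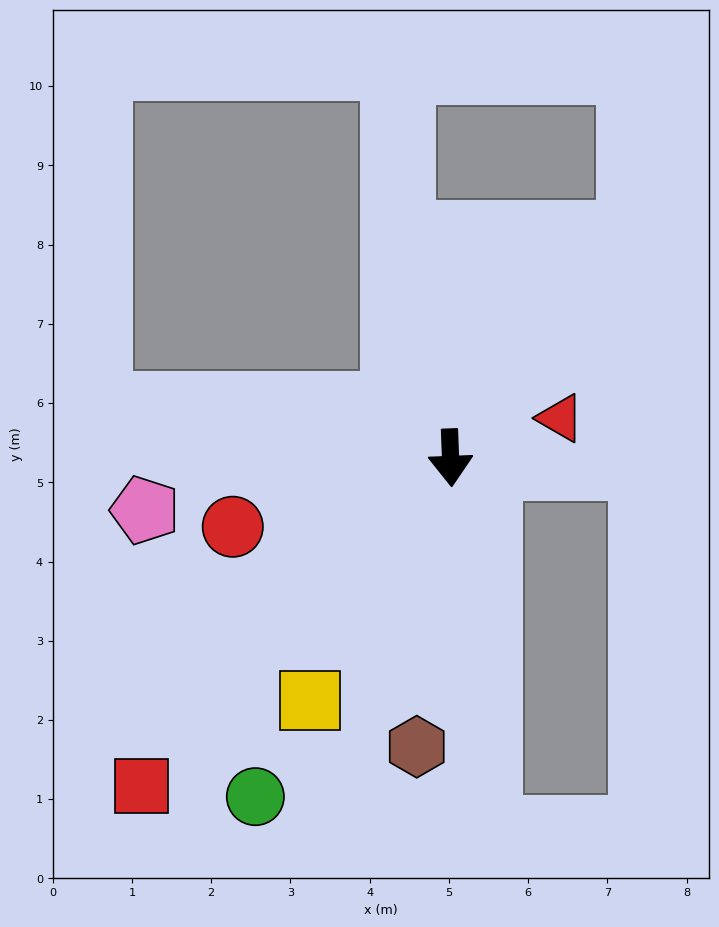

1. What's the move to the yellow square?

turn right 32°, forward 3.5 m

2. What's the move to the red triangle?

turn left 108°, forward 1.5 m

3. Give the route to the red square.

turn right 46°, forward 5.7 m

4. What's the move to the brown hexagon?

turn right 9°, forward 3.7 m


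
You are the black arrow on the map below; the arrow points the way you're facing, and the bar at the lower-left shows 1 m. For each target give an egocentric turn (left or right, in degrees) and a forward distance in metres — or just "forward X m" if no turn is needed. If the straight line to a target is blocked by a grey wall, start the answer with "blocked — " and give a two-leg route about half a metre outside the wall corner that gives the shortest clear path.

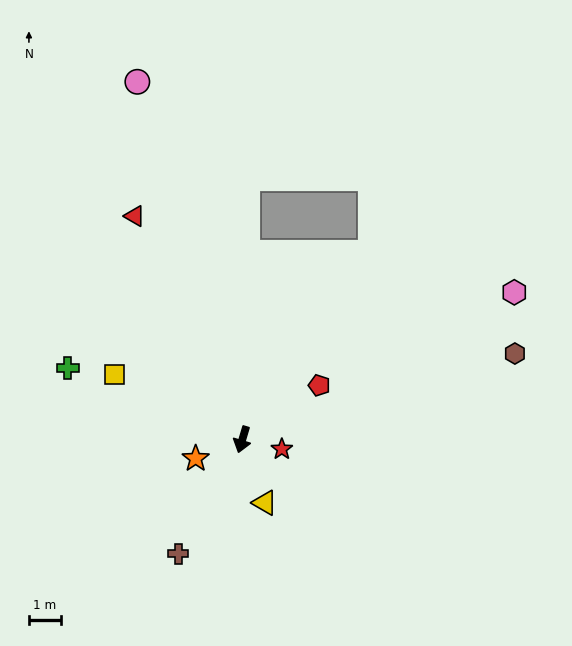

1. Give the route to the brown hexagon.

turn left 124°, forward 8.9 m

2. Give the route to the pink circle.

turn right 147°, forward 11.6 m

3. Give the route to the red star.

turn left 93°, forward 1.3 m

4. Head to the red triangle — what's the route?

turn right 138°, forward 7.7 m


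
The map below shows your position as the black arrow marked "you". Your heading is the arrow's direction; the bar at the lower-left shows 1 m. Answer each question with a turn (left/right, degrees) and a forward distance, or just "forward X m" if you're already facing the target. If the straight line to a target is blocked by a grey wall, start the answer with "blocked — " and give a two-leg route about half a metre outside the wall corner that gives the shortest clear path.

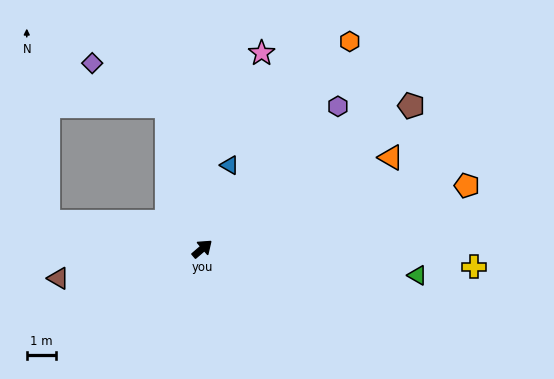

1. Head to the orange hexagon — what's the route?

turn left 14°, forward 8.8 m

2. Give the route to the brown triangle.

turn left 151°, forward 5.1 m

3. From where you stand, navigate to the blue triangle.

turn left 31°, forward 3.0 m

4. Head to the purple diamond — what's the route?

blocked — turn left 63°, forward 5.1 m, then turn left 47°, forward 3.0 m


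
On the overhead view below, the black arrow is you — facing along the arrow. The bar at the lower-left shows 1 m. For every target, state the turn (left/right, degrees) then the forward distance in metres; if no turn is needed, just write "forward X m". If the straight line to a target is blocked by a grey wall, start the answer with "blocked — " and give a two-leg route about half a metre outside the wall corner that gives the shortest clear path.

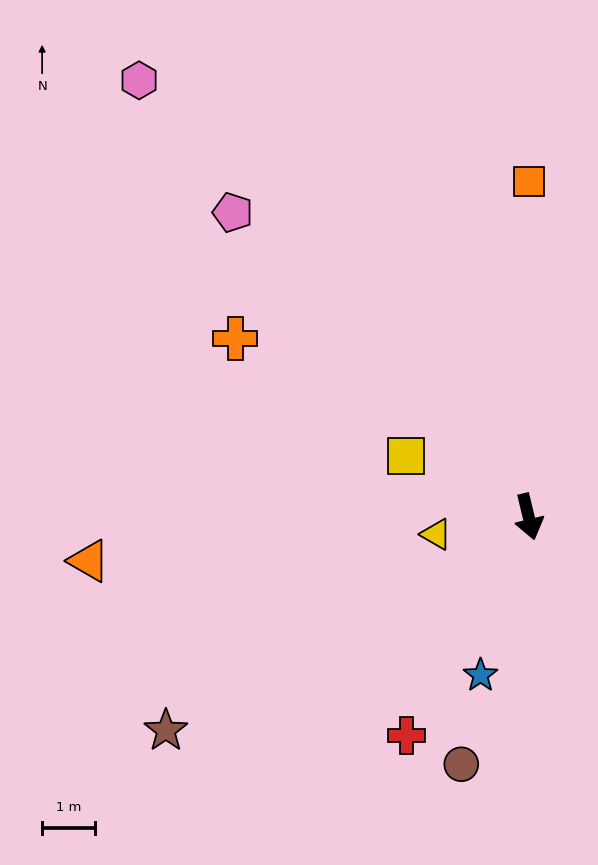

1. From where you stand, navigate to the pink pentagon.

turn right 149°, forward 8.1 m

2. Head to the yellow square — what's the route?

turn right 130°, forward 2.6 m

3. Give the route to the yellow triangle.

turn right 93°, forward 1.8 m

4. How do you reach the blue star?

turn right 30°, forward 3.1 m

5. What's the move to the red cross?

turn right 43°, forward 4.8 m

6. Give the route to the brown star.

turn right 73°, forward 8.0 m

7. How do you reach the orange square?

turn left 166°, forward 6.4 m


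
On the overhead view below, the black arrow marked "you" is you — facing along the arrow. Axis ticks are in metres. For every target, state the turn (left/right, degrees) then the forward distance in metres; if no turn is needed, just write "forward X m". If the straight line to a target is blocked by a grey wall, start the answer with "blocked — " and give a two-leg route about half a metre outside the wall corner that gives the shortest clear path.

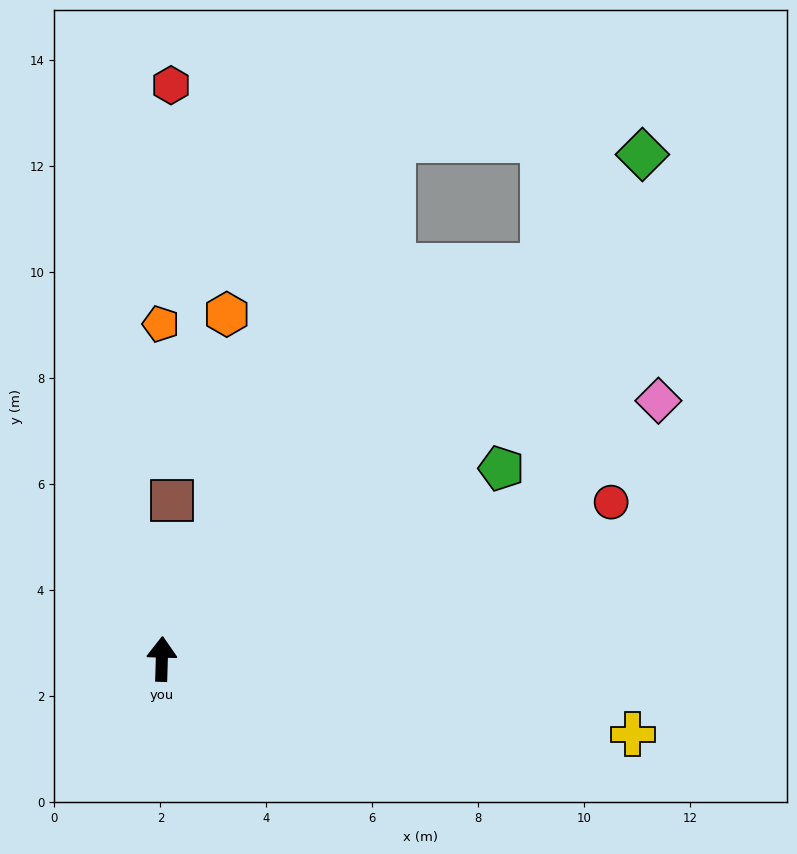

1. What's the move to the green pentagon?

turn right 59°, forward 7.3 m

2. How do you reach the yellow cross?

turn right 97°, forward 9.0 m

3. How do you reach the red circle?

turn right 69°, forward 9.0 m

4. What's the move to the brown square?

forward 3.0 m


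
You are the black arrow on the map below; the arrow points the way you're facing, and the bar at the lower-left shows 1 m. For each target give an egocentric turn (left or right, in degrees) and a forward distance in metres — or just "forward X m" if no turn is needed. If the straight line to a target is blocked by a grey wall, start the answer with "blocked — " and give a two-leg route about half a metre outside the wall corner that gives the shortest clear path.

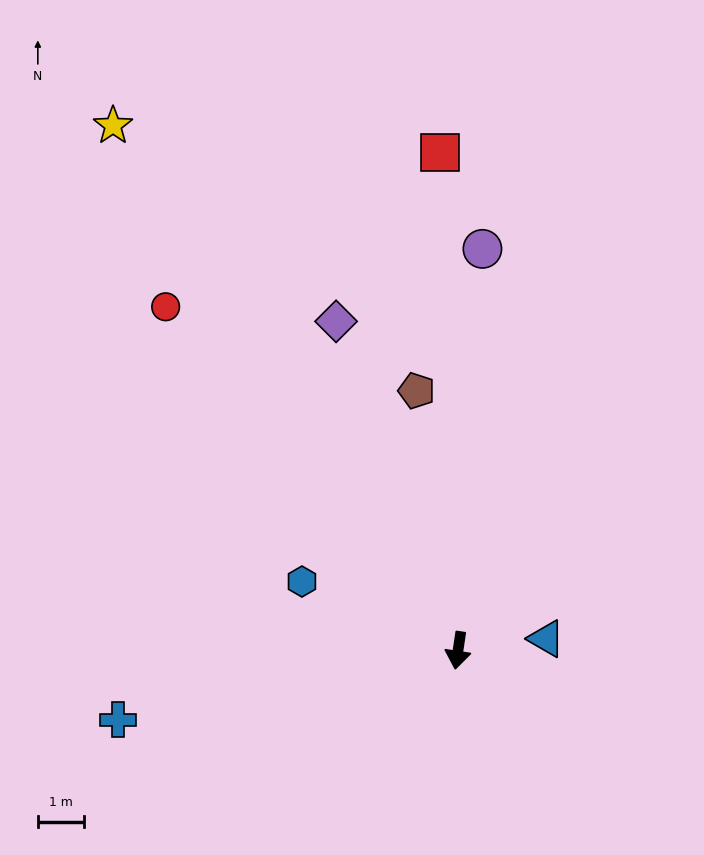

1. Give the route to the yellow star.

turn right 138°, forward 13.5 m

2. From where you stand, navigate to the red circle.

turn right 131°, forward 9.7 m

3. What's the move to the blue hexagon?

turn right 105°, forward 3.7 m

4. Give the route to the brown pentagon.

turn right 162°, forward 5.6 m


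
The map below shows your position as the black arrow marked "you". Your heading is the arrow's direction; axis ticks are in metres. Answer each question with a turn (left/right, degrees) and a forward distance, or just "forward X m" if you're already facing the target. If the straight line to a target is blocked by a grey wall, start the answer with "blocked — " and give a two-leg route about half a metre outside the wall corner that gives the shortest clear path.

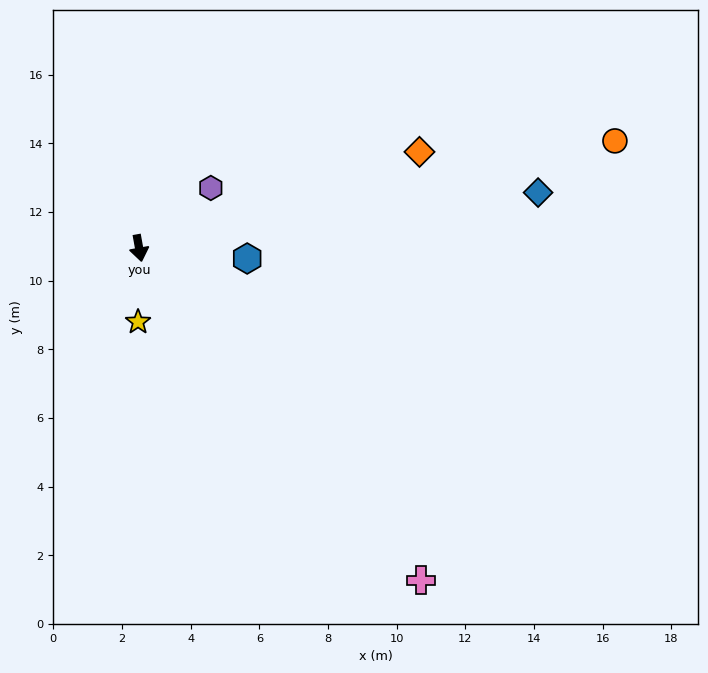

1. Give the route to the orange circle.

turn left 93°, forward 14.2 m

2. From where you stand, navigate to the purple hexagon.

turn left 120°, forward 2.7 m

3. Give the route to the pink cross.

turn left 30°, forward 12.7 m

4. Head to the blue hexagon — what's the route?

turn left 74°, forward 3.2 m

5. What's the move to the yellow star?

turn right 11°, forward 2.1 m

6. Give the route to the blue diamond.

turn left 88°, forward 11.7 m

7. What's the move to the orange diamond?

turn left 99°, forward 8.6 m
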